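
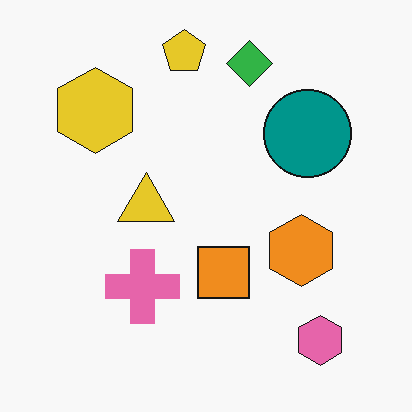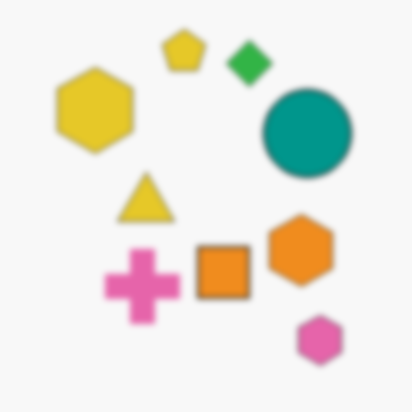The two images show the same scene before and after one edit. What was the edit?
The image was moderately blurred.

Shape edges and outlines are uniformly softened across the whole image.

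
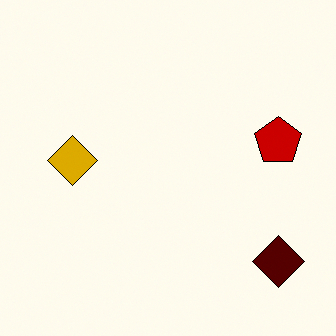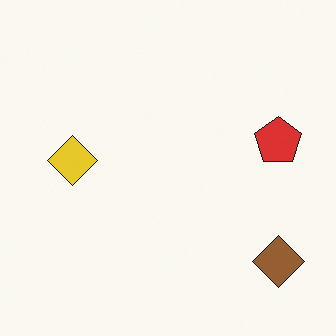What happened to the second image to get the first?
The image was given much higher contrast.

Tones are pushed away from mid-grey across the whole image — a global contrast change.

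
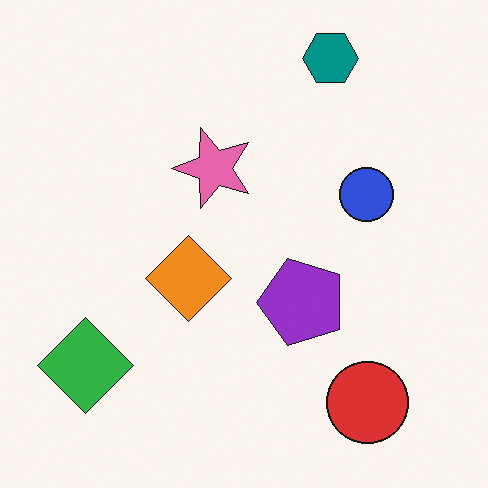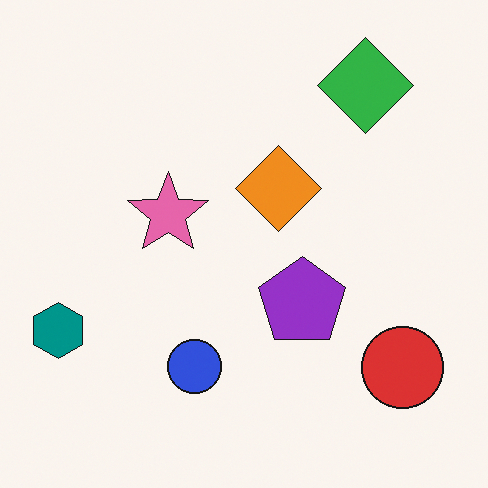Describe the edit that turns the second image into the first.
It was transposed (reflected across the top-left ↔ bottom-right diagonal).

Shapes have swapped their row and column positions — what was in the top-right is now in the bottom-left — a diagonal reflection.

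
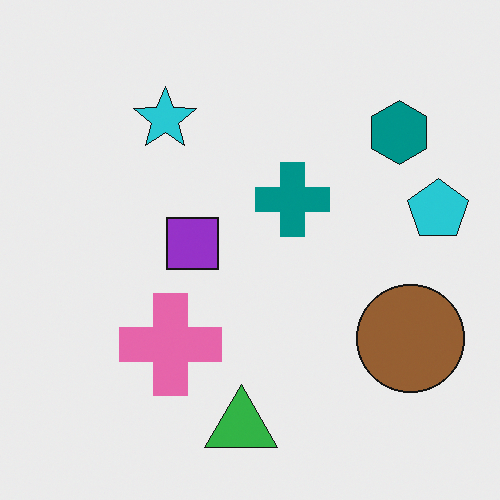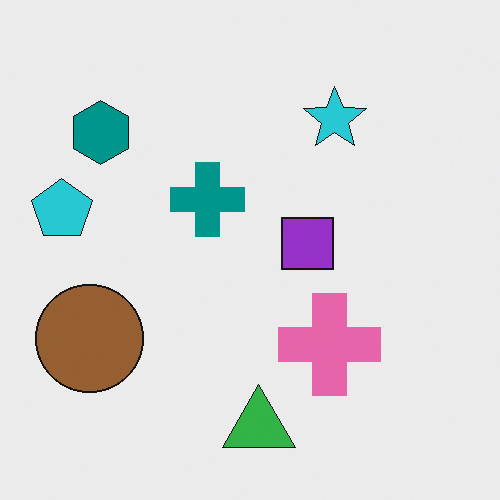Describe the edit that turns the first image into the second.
The transformation is: flipped horizontally (left ↔ right).

The cyan pentagon is in the right of the first image and the left of the second — shapes on opposite sides of the vertical midline have swapped in a mirror flip.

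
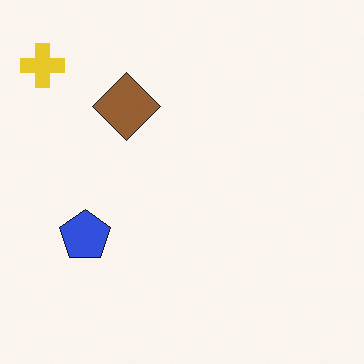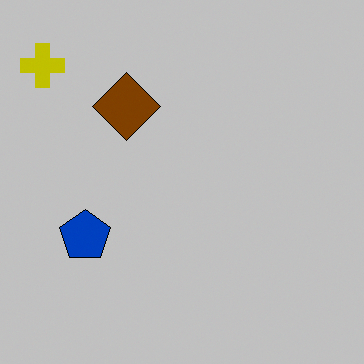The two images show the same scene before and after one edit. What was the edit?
The second image is the first heavily posterized to just a handful of flat colors.

Each flat color has snapped to a coarser quantized level — most visibly, the near-white background has dropped to a flat grey.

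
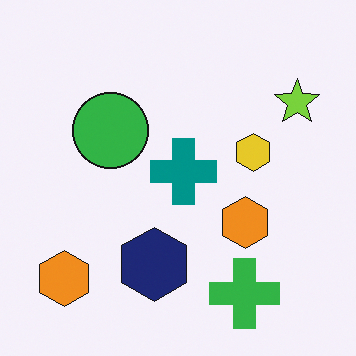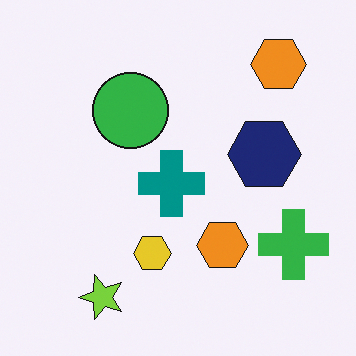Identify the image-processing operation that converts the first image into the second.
The second image is the first transposed (reflected across the top-left ↔ bottom-right diagonal).

Shapes have swapped their row and column positions — what was in the top-right is now in the bottom-left — a diagonal reflection.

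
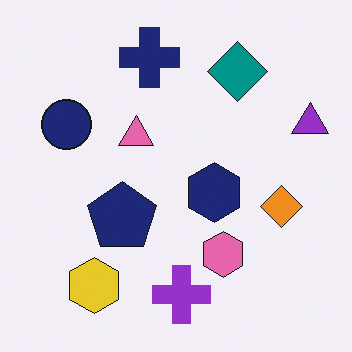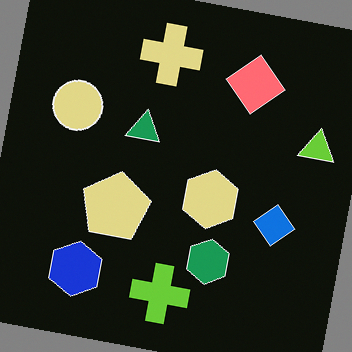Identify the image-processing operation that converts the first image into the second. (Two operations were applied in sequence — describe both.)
Color-inverted (negative), then rotated clockwise by a small amount.

The light background has become dark and every shape's color is its complement — a photographic negative. Every shape is tilted by the same angle and the image corners show triangular fill wedges — a whole-image rotation by a non-right angle.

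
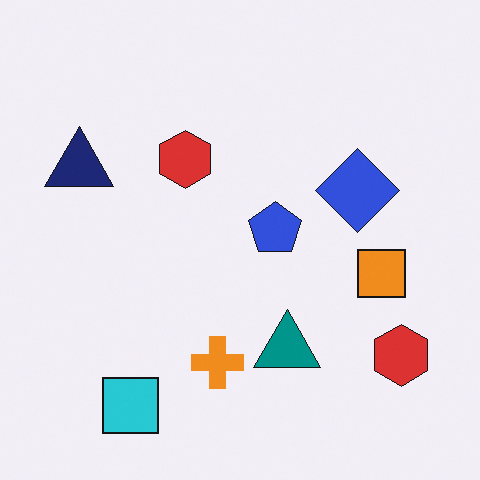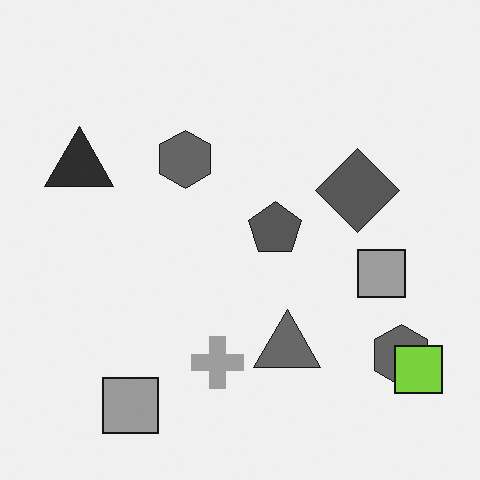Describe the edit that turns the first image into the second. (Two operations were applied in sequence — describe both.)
The second image is the first converted to grayscale, then overlaid with an additional lime square.

All color is removed — every shape is now a shade of grey. A lime square appears in the second image that is absent from the first.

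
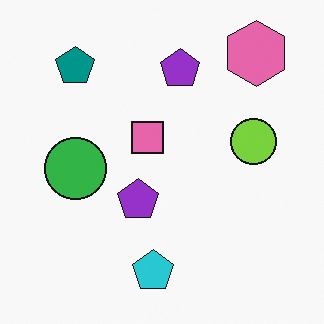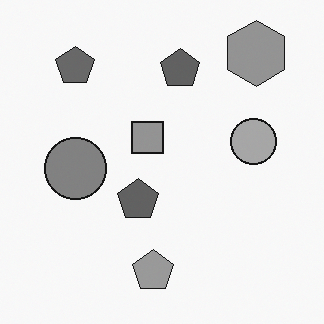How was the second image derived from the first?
This is the original image converted to grayscale.

All color is removed — every shape is now a shade of grey.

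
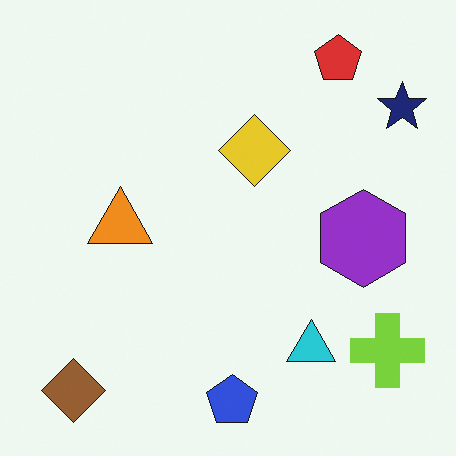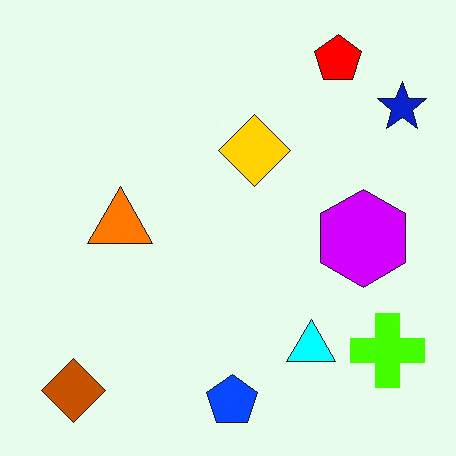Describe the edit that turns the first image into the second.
The image was heavily oversaturated.

All colors are more vivid — a global saturation change.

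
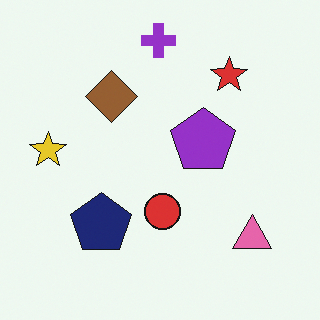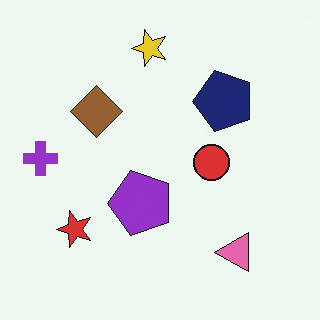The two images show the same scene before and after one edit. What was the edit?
The second image is the first transposed (reflected across the top-left ↔ bottom-right diagonal).

Shapes have swapped their row and column positions — what was in the top-right is now in the bottom-left — a diagonal reflection.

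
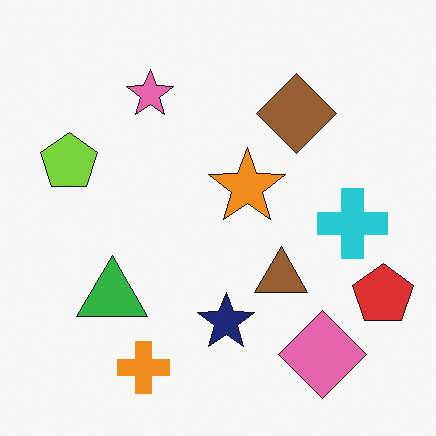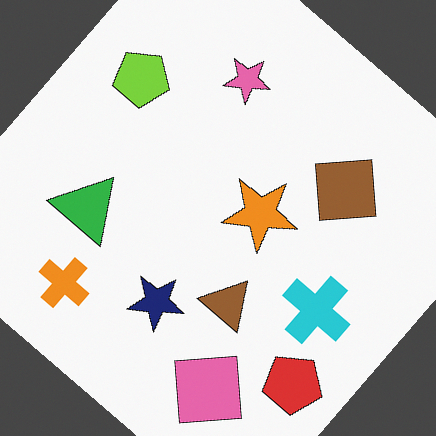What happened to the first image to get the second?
This is the original image rotated clockwise by a large amount — several tens of degrees.

Every shape is tilted by the same angle and the image corners show triangular fill wedges — a whole-image rotation by a non-right angle.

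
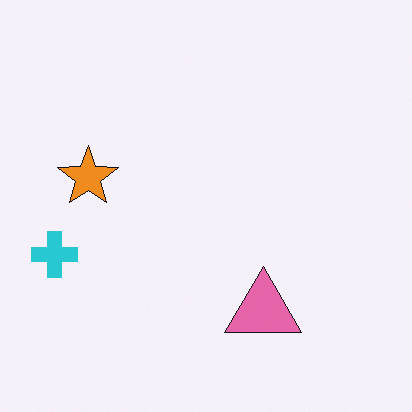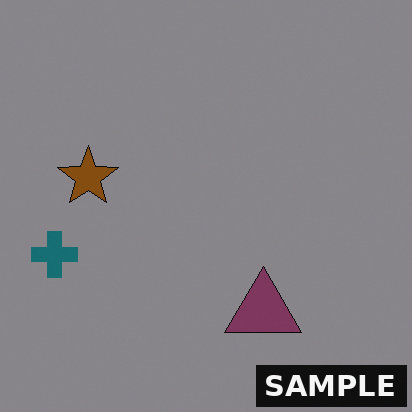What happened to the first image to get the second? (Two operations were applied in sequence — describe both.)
This is the original image darkened a lot, then watermarked with the text "SAMPLE" in the lower-right corner.

Every pixel — background and shapes alike — is uniformly darkened. A dark label reading "SAMPLE" appears in the lower-right corner.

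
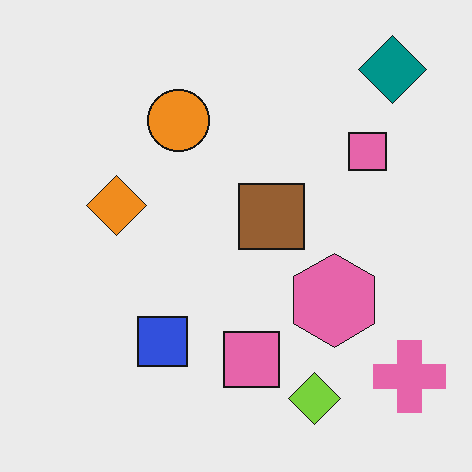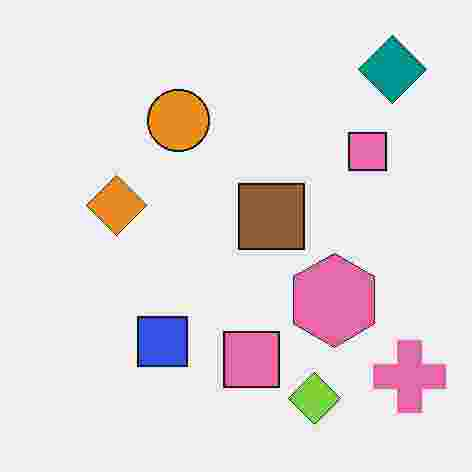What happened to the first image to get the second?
The transformation is: heavily JPEG-compressed with obvious blocking artifacts.

Blocky 8×8 compression artifacts appear around shape edges and the flat background shows ringing — characteristic JPEG degradation.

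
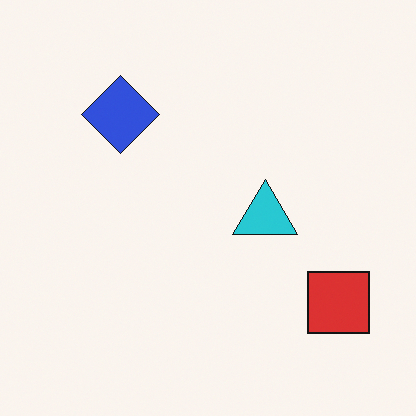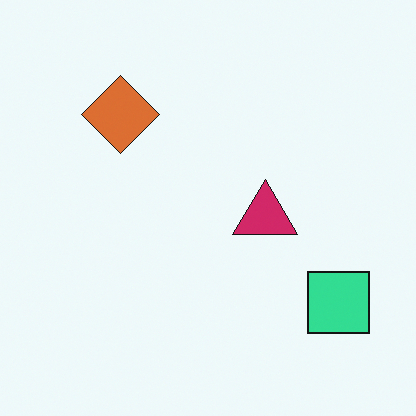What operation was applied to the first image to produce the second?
The transformation is: hue-shifted noticeably.

Every shape's color has rotated by the same amount around the hue wheel — a uniform hue shift.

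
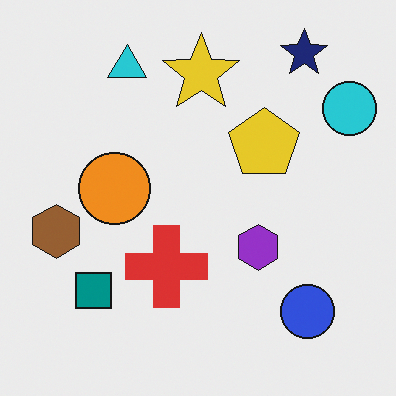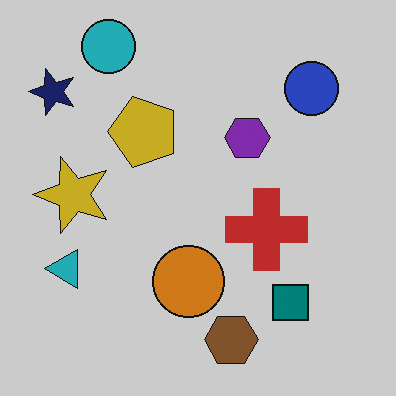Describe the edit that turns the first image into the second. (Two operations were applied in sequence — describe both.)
It was darkened a little, then rotated 90° counter-clockwise.

Every pixel — background and shapes alike — is uniformly darkened. The navy star sits in the top-right of the first image and the top-left of the second — consistent with a whole-image 90° counter-clockwise rotation.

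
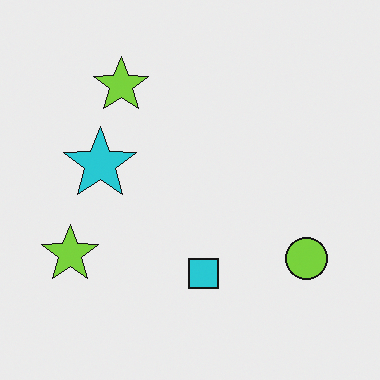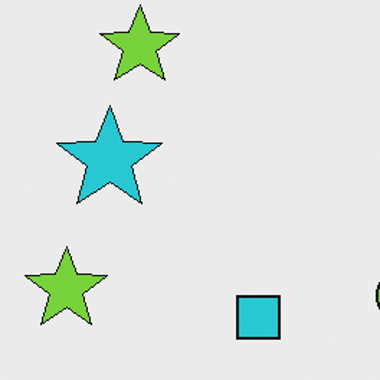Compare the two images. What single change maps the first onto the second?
The image was cropped slightly and scaled back up.

The visible shapes are larger and the field of view is narrower; shapes near the original edges may be partly or wholly outside the frame — a crop-and-rescale.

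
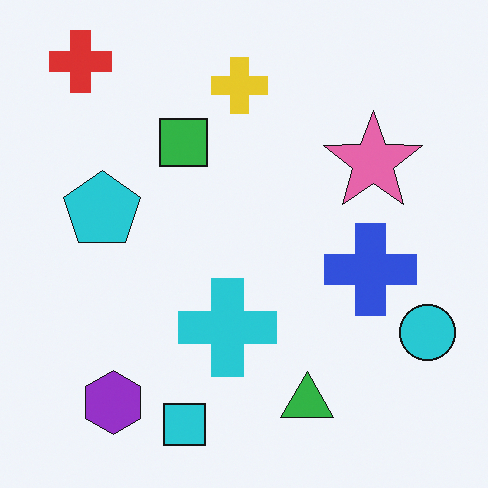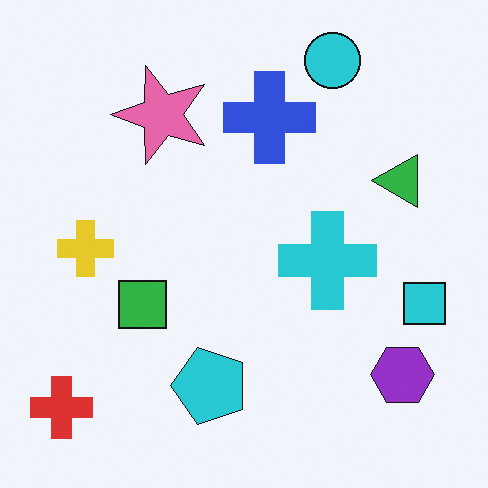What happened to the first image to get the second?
The transformation is: rotated 90° counter-clockwise.

The red cross sits in the top-left of the first image and the bottom-left of the second — consistent with a whole-image 90° counter-clockwise rotation.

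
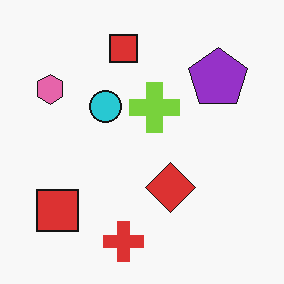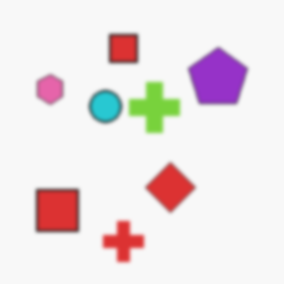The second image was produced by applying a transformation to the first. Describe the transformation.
The transformation is: given a subtle gaussian blur.

Shape edges and outlines are uniformly softened across the whole image.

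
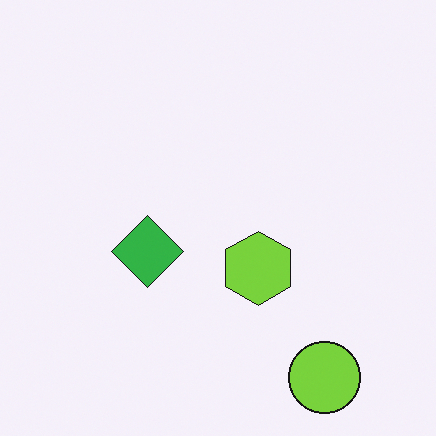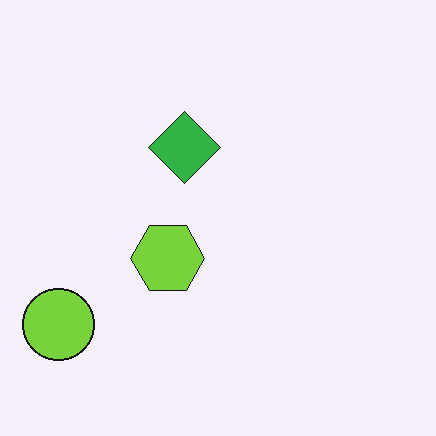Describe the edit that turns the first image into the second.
Rotated 90° clockwise.

The lime circle sits in the bottom-right of the first image and the bottom-left of the second — consistent with a whole-image 90° clockwise rotation.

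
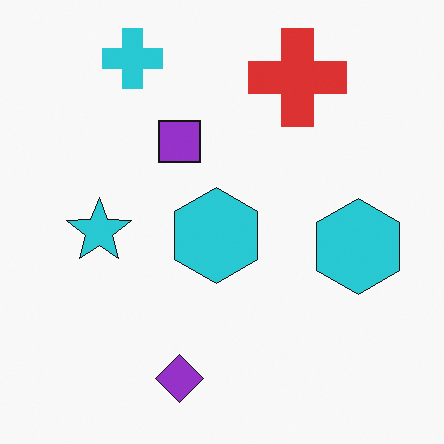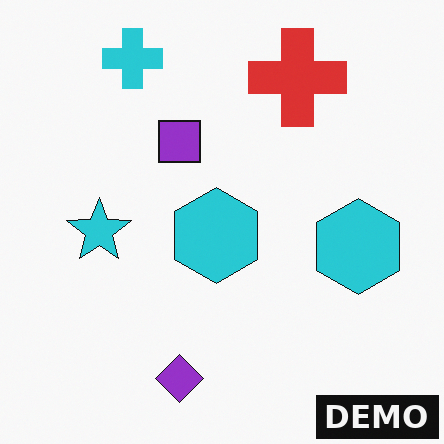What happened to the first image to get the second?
This is the original image watermarked with the text "DEMO" in the lower-right corner.

A dark label reading "DEMO" appears in the lower-right corner.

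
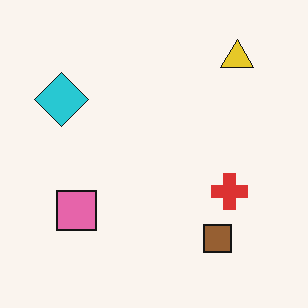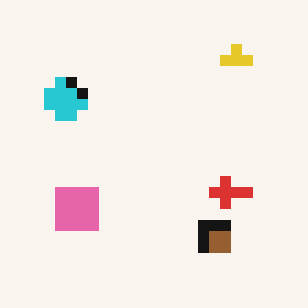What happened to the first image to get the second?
Coarsely pixelated.

Shapes are reduced to large square blocks; fine edges and outlines are lost — a downscale-then-upscale (mosaic) effect.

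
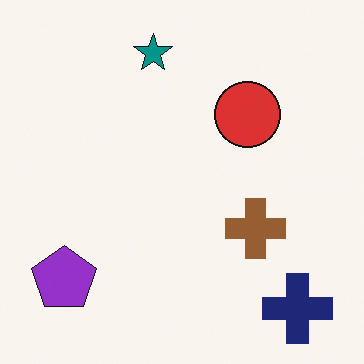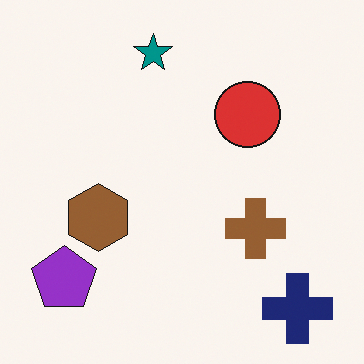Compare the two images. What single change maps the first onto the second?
This is the original image overlaid with an additional brown hexagon.

A brown hexagon appears in the second image that is absent from the first.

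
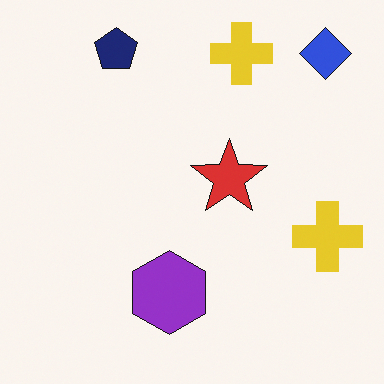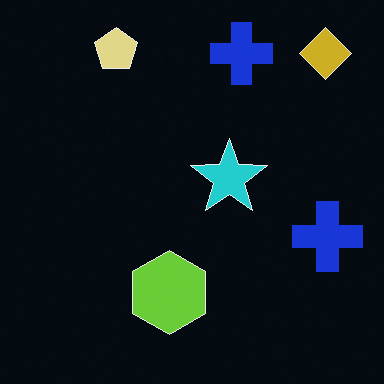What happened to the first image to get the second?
The second image is the first color-inverted (negative).

The light background has become dark and every shape's color is its complement — a photographic negative.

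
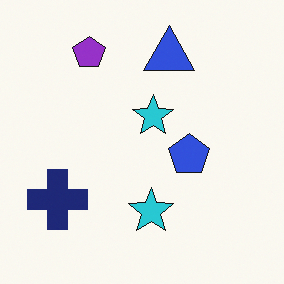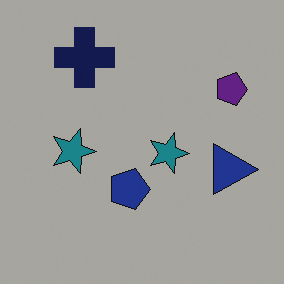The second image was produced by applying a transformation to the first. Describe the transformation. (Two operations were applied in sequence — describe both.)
It was rotated 90° clockwise, then darkened a lot.

The purple pentagon sits in the top-left of the first image and the top-right of the second — consistent with a whole-image 90° clockwise rotation. Every pixel — background and shapes alike — is uniformly darkened.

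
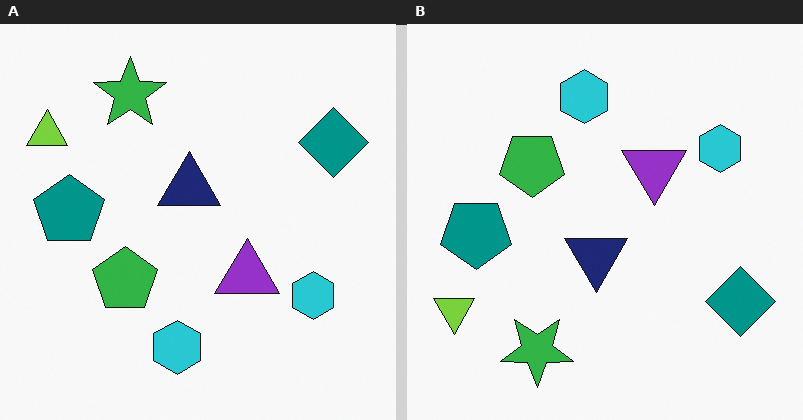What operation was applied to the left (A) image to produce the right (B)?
The transformation is: flipped vertically (top ↔ bottom).

The green star is in the top-left of the left (A) image and the bottom-left of the right (B) — shapes on opposite sides of the horizontal midline have swapped in a mirror flip.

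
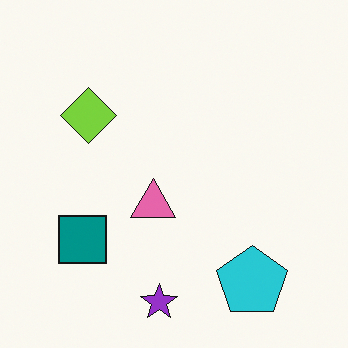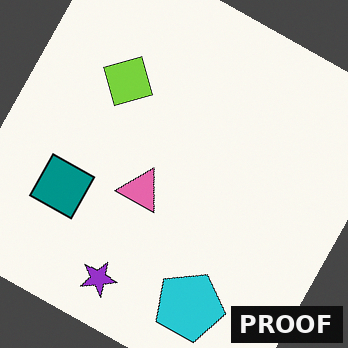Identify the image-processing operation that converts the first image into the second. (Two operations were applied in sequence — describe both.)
The second image is the first rotated clockwise by a moderate amount, then watermarked with the text "PROOF" in the lower-right corner.

Every shape is tilted by the same angle and the image corners show triangular fill wedges — a whole-image rotation by a non-right angle. A dark label reading "PROOF" appears in the lower-right corner.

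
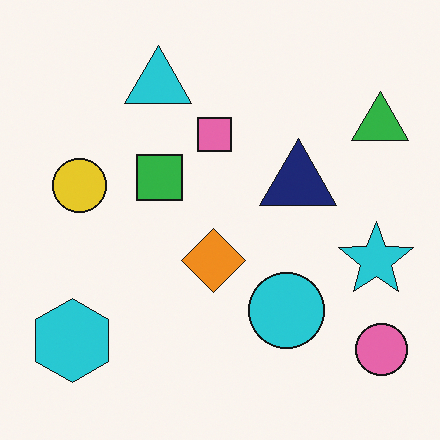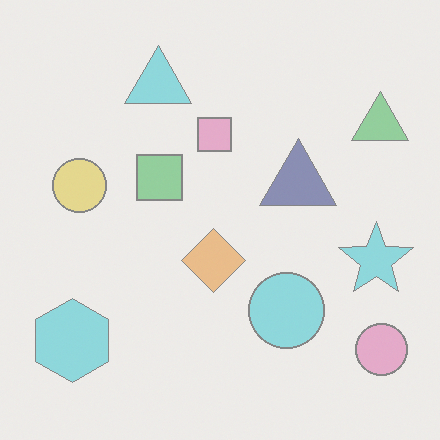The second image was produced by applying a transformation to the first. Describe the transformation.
The second image is the first washed out (contrast reduced).

Tones are pushed toward mid-grey across the whole image — a global contrast change.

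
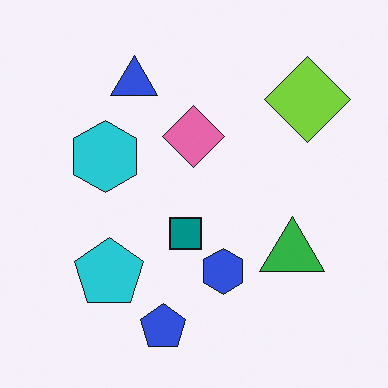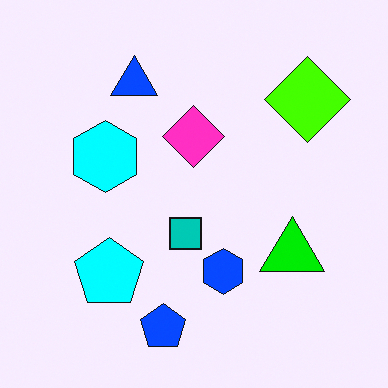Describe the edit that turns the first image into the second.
It was heavily oversaturated.

All colors are more vivid — a global saturation change.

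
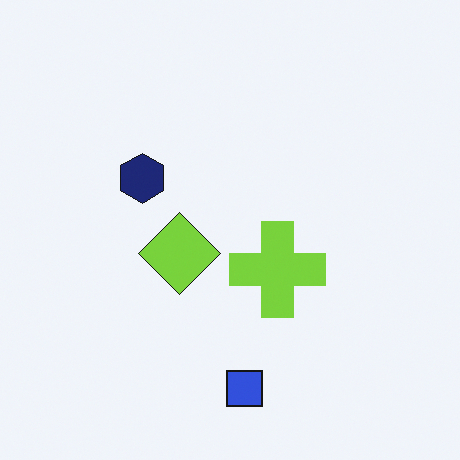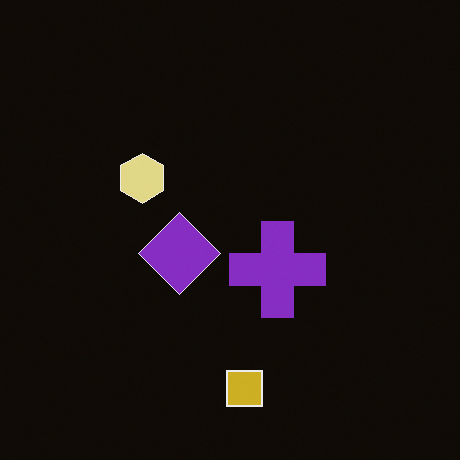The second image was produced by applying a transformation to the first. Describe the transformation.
Color-inverted (negative).

The light background has become dark and every shape's color is its complement — a photographic negative.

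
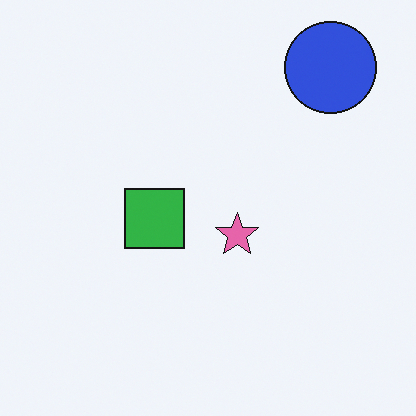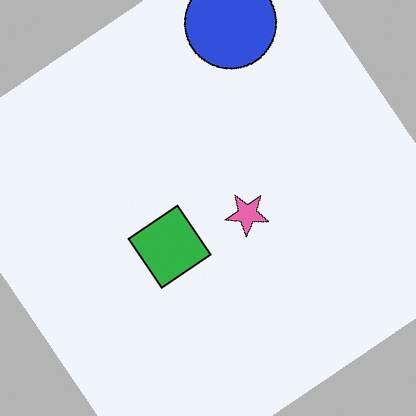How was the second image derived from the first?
The second image is the first rotated counter-clockwise by a large amount — several tens of degrees.

Every shape is tilted by the same angle and the image corners show triangular fill wedges — a whole-image rotation by a non-right angle.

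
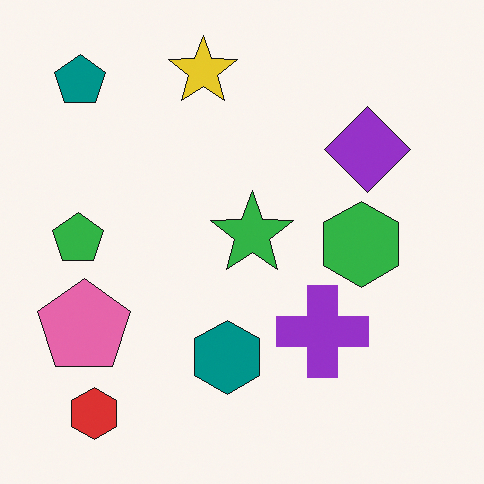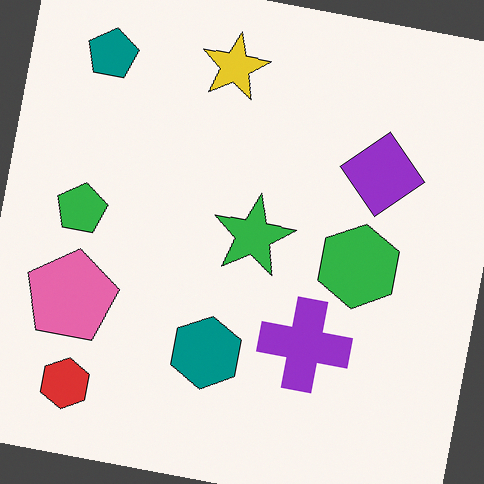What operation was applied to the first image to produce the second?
The second image is the first rotated clockwise by a few degrees.

Every shape is tilted by the same angle and the image corners show triangular fill wedges — a whole-image rotation by a non-right angle.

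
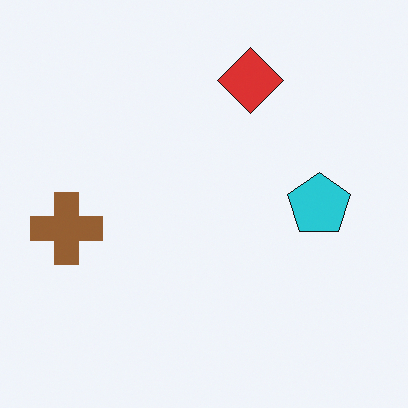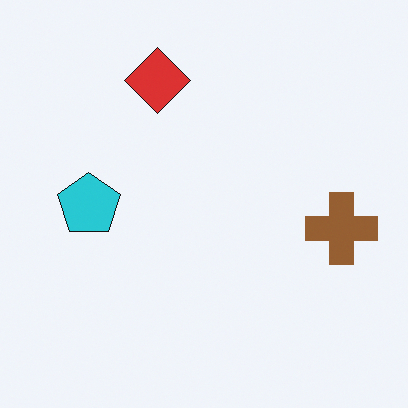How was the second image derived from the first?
The second image is the first flipped horizontally (left ↔ right).

The brown cross is in the left of the first image and the right of the second — shapes on opposite sides of the vertical midline have swapped in a mirror flip.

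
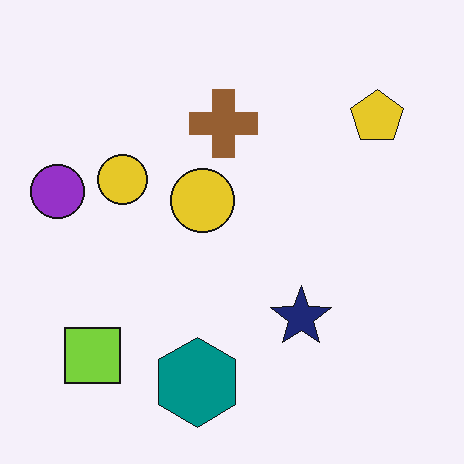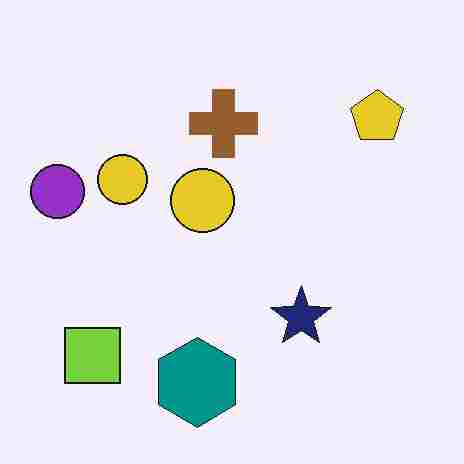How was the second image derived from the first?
The image was degraded with heavy JPEG compression.

Blocky 8×8 compression artifacts appear around shape edges and the flat background shows ringing — characteristic JPEG degradation.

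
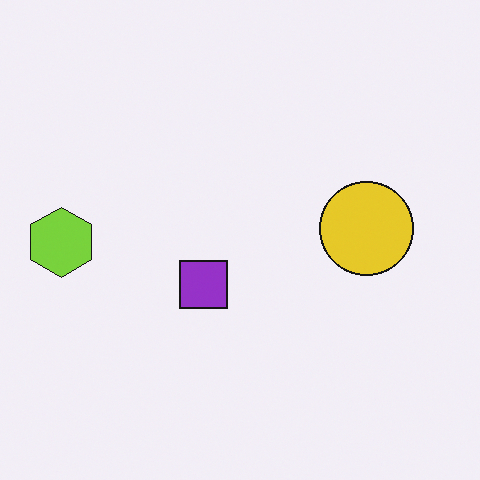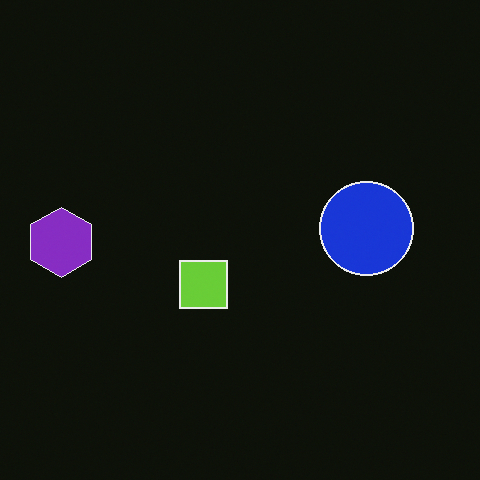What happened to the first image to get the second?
This is the original image color-inverted (negative).

The light background has become dark and every shape's color is its complement — a photographic negative.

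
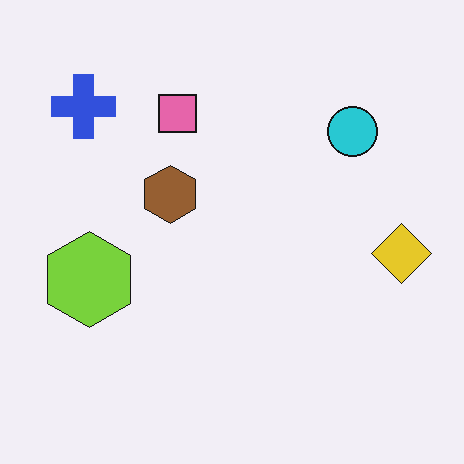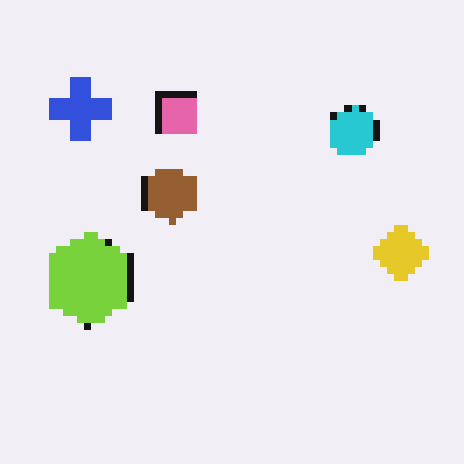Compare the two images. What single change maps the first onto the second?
The image was moderately pixelated.

Shapes are reduced to large square blocks; fine edges and outlines are lost — a downscale-then-upscale (mosaic) effect.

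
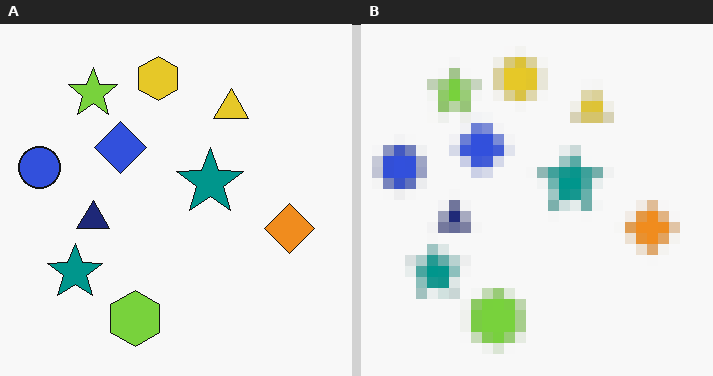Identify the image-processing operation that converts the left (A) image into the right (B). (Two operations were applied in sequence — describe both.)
The image was noticeably gaussian-blurred, then heavily pixelated into large blocks.

Shape edges and outlines are uniformly softened across the whole image. Shapes are reduced to large square blocks; fine edges and outlines are lost — a downscale-then-upscale (mosaic) effect.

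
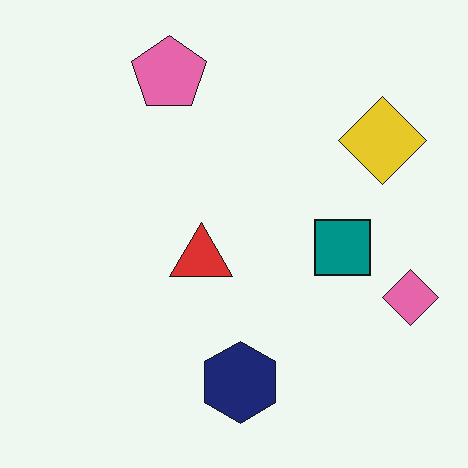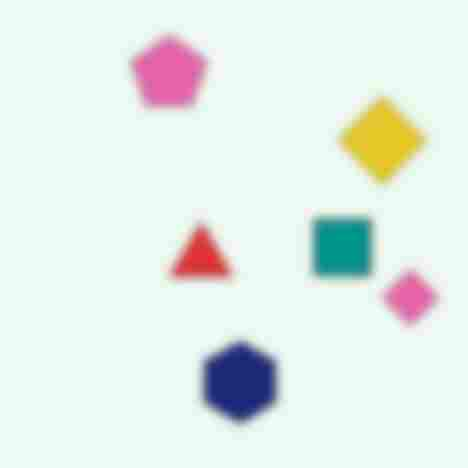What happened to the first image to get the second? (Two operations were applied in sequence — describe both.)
The image was heavily blurred, then degraded with heavy JPEG compression.

Shape edges and outlines are uniformly softened across the whole image. Blocky 8×8 compression artifacts appear around shape edges and the flat background shows ringing — characteristic JPEG degradation.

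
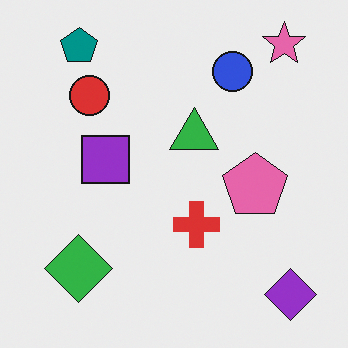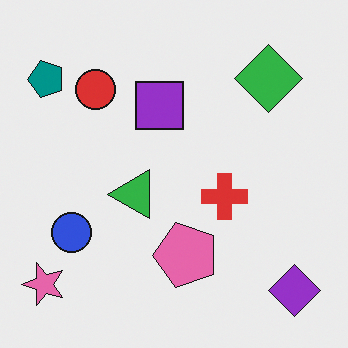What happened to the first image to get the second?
The image was transposed (reflected across the top-left ↔ bottom-right diagonal).

Shapes have swapped their row and column positions — what was in the top-right is now in the bottom-left — a diagonal reflection.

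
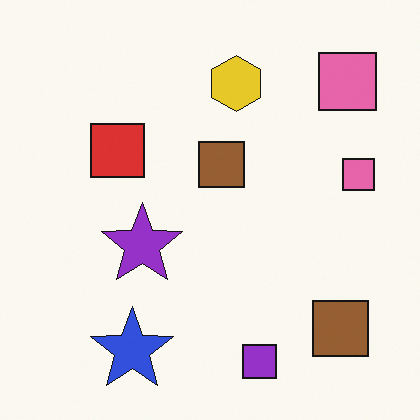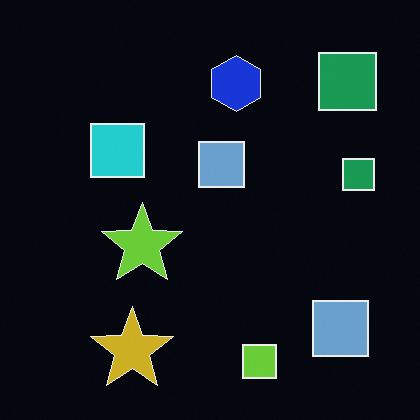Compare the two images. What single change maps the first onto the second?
Color-inverted (negative).

The light background has become dark and every shape's color is its complement — a photographic negative.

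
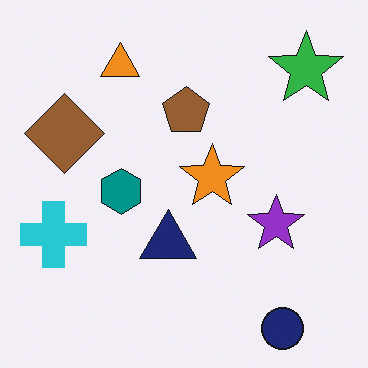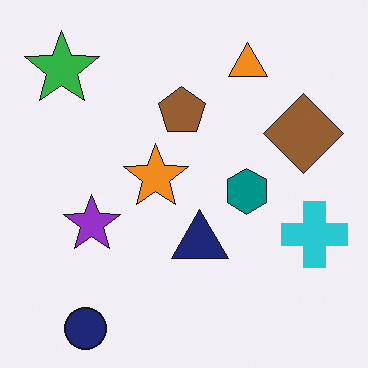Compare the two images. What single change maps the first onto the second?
Flipped horizontally (left ↔ right).

The cyan cross is in the left of the first image and the right of the second — shapes on opposite sides of the vertical midline have swapped in a mirror flip.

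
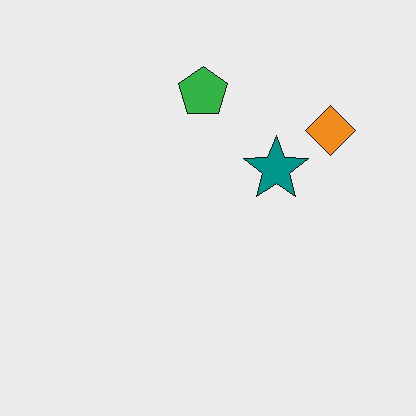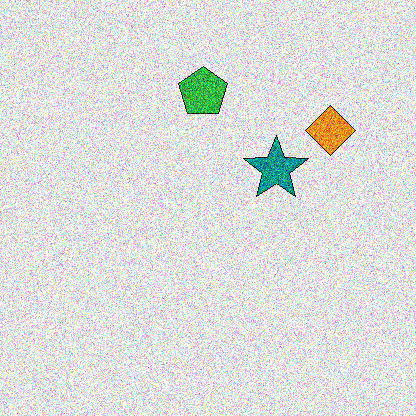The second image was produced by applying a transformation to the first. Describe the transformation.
This is the original image degraded with heavy additive noise.

Random speckle covers the whole image, including the flat background.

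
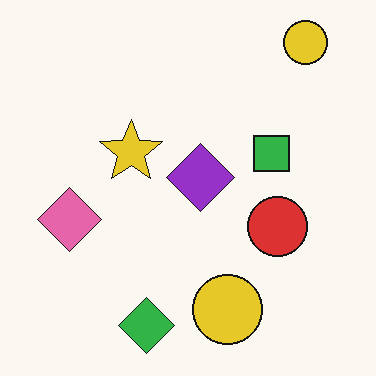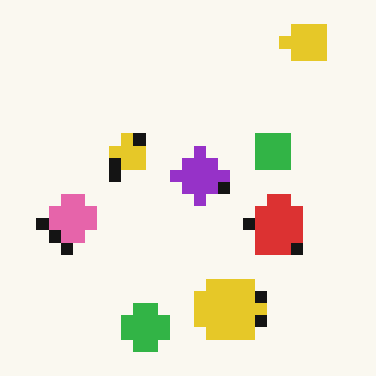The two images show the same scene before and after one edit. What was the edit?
This is the original image coarsely pixelated.

Shapes are reduced to large square blocks; fine edges and outlines are lost — a downscale-then-upscale (mosaic) effect.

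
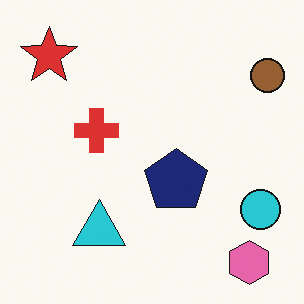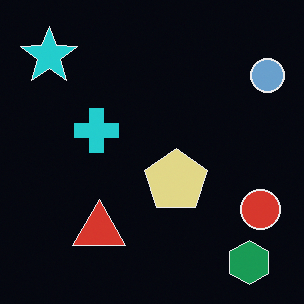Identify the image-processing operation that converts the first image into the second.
It was color-inverted (negative).

The light background has become dark and every shape's color is its complement — a photographic negative.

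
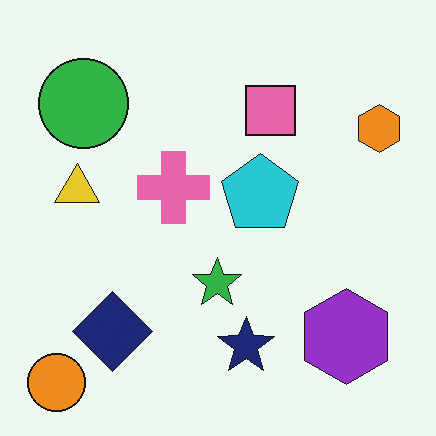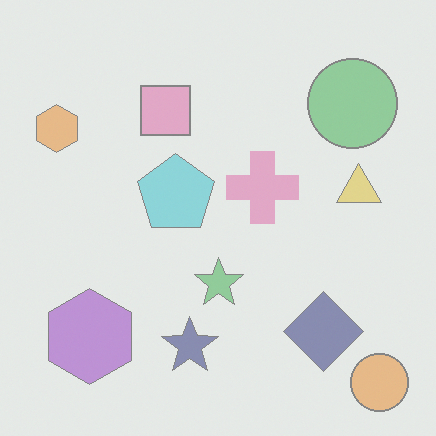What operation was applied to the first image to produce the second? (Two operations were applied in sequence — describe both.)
It was washed out (contrast reduced), then flipped horizontally (left ↔ right).

Tones are pushed toward mid-grey across the whole image — a global contrast change. The orange circle is in the bottom-left of the first image and the bottom-right of the second — shapes on opposite sides of the vertical midline have swapped in a mirror flip.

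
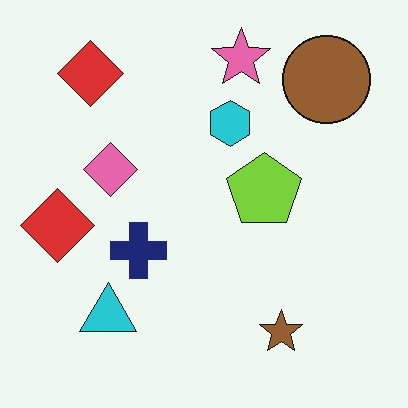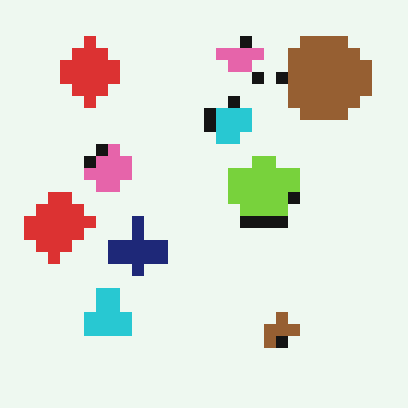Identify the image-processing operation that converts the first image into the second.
Coarsely pixelated.

Shapes are reduced to large square blocks; fine edges and outlines are lost — a downscale-then-upscale (mosaic) effect.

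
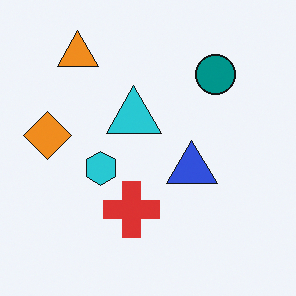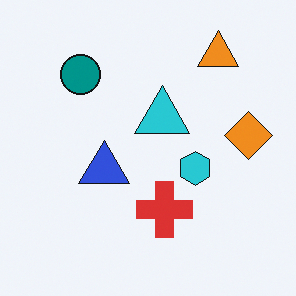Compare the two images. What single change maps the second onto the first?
It was flipped horizontally (left ↔ right).

The orange diamond is in the right of the second image and the left of the first — shapes on opposite sides of the vertical midline have swapped in a mirror flip.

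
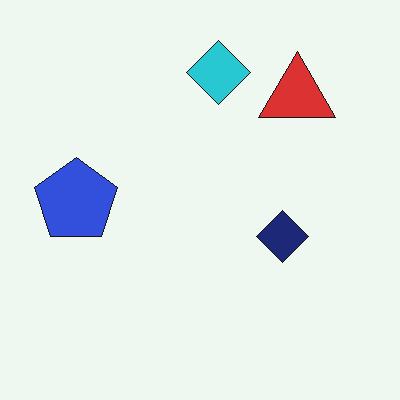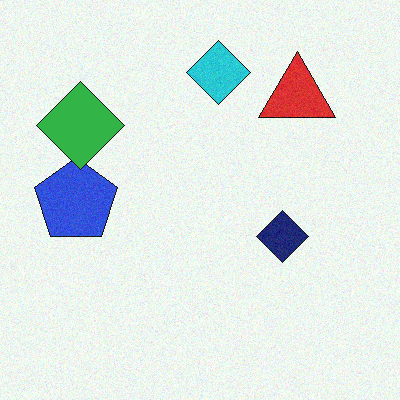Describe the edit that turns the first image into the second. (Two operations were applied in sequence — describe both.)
The transformation is: degraded with light additive noise, then overlaid with an additional green diamond.

Random speckle covers the whole image, including the flat background. A green diamond appears in the second image that is absent from the first.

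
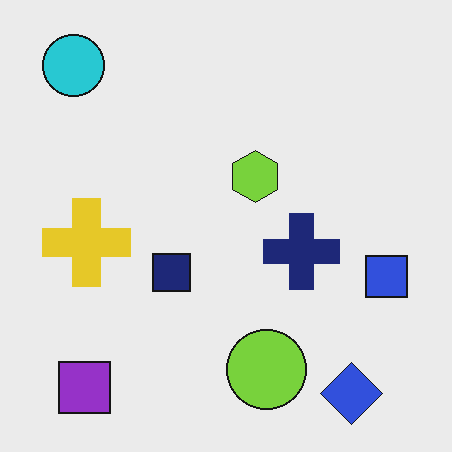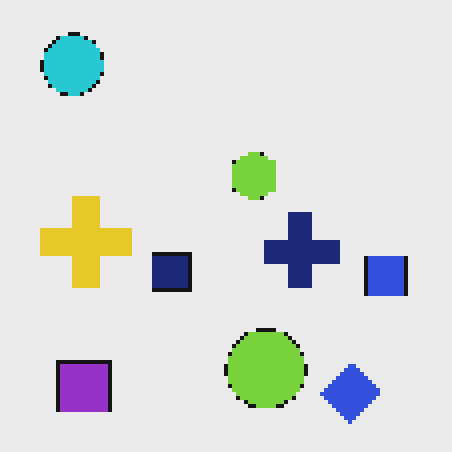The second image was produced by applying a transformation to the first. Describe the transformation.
This is the original image lightly pixelated (a mild mosaic effect).

Shapes are reduced to large square blocks; fine edges and outlines are lost — a downscale-then-upscale (mosaic) effect.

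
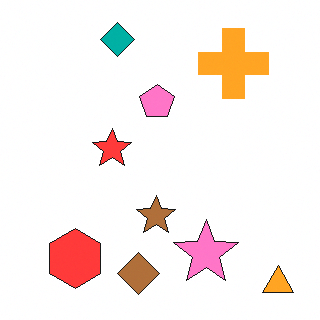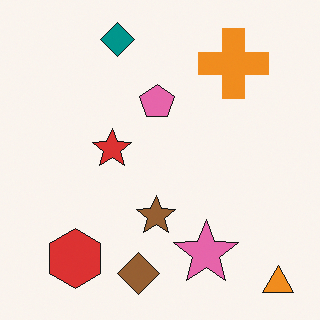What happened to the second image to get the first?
The image was brightened a little.

Every pixel — background and shapes alike — is uniformly brightened.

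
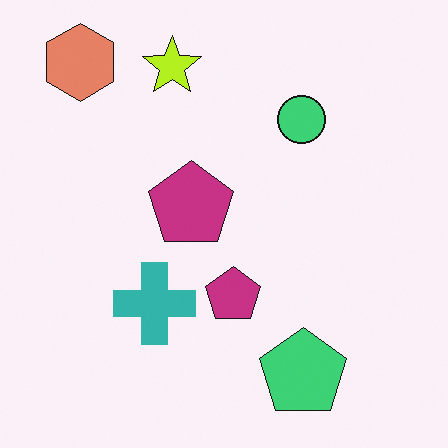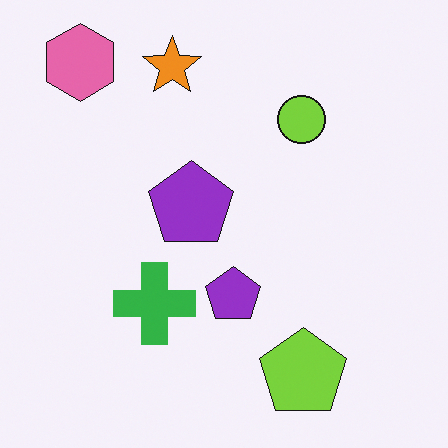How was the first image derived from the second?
This is the original image hue-shifted by a small amount.

Every shape's color has rotated by the same amount around the hue wheel — a uniform hue shift.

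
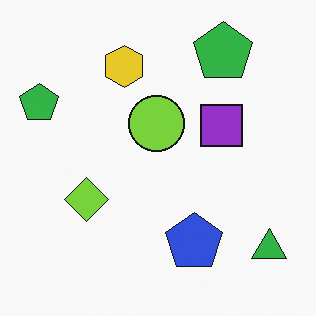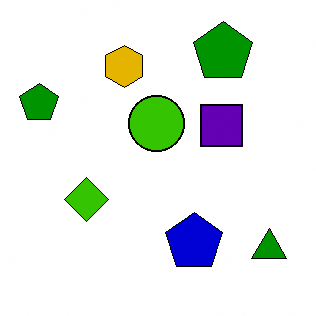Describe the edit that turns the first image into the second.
This is the original image boosted in contrast.

Tones are pushed away from mid-grey across the whole image — a global contrast change.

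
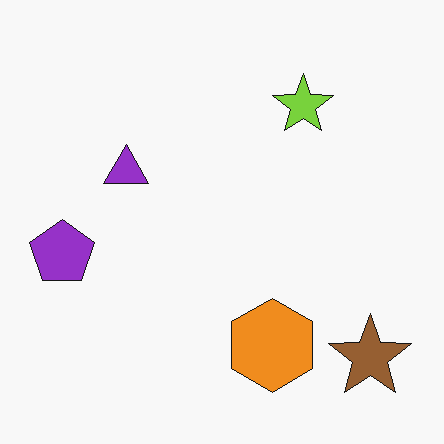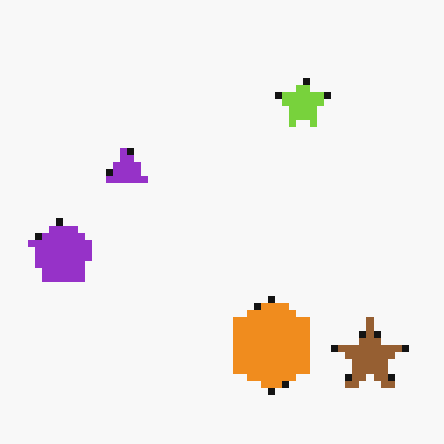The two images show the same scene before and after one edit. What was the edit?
The second image is the first moderately pixelated.

Shapes are reduced to large square blocks; fine edges and outlines are lost — a downscale-then-upscale (mosaic) effect.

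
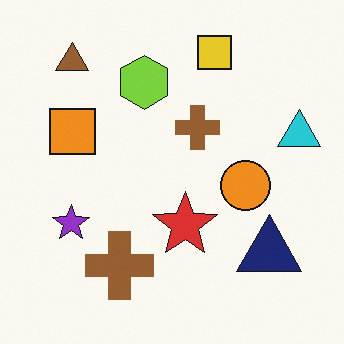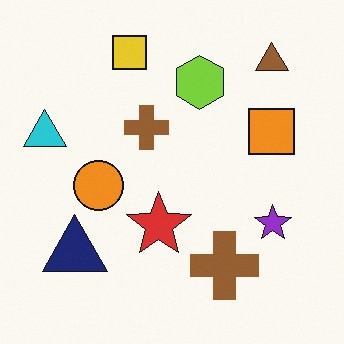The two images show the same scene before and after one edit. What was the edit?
This is the original image flipped horizontally (left ↔ right).

The cyan triangle is in the right of the first image and the left of the second — shapes on opposite sides of the vertical midline have swapped in a mirror flip.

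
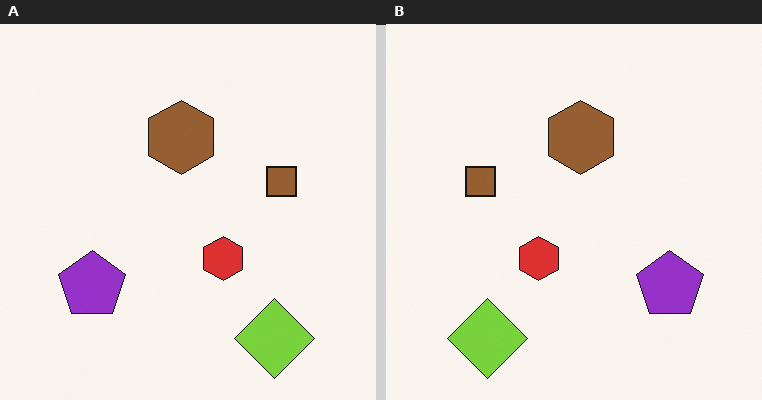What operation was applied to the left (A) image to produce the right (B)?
This is the original image flipped horizontally (left ↔ right).

The purple pentagon is in the bottom-left of the left (A) image and the bottom-right of the right (B) — shapes on opposite sides of the vertical midline have swapped in a mirror flip.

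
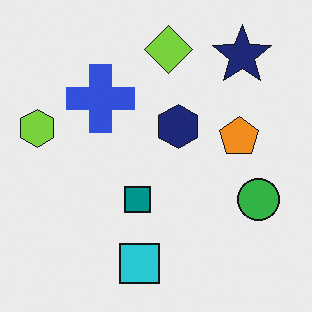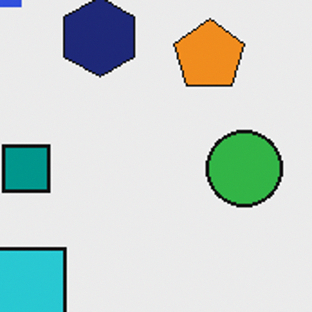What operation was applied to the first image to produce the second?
The image was cropped to a noticeably smaller region and rescaled.

The visible shapes are larger and the field of view is narrower; shapes near the original edges may be partly or wholly outside the frame — a crop-and-rescale.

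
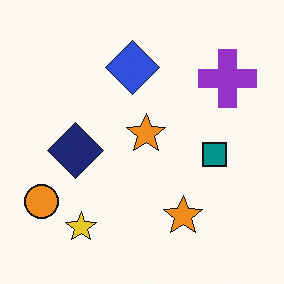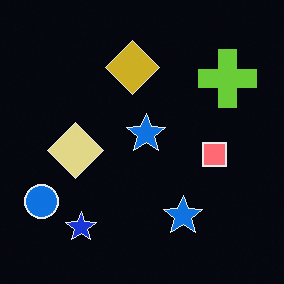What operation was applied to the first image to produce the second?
The image was color-inverted (negative).

The light background has become dark and every shape's color is its complement — a photographic negative.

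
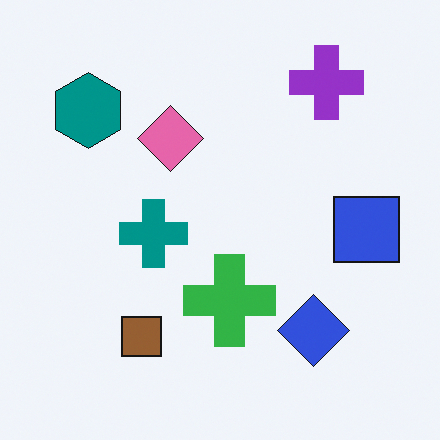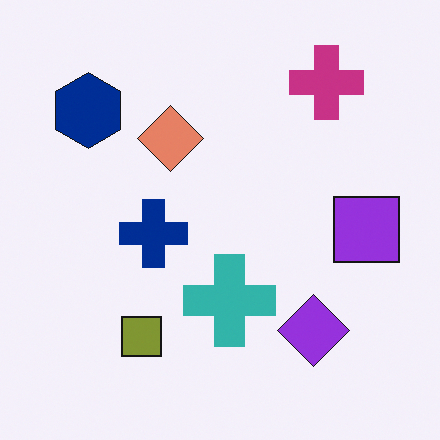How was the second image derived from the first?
It was hue-shifted slightly.

Every shape's color has rotated by the same amount around the hue wheel — a uniform hue shift.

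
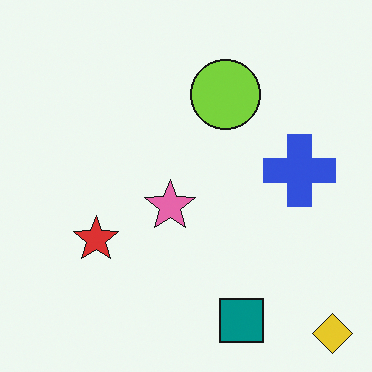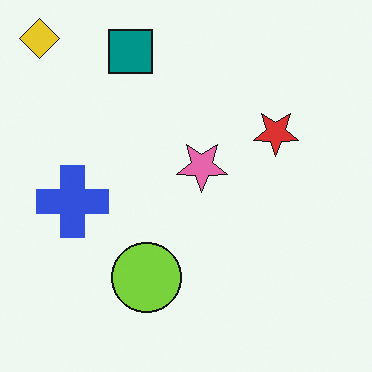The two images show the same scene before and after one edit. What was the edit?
The transformation is: rotated 180°.

The yellow diamond sits in the bottom-right of the first image and the top-left of the second — consistent with a whole-image 180° rotation.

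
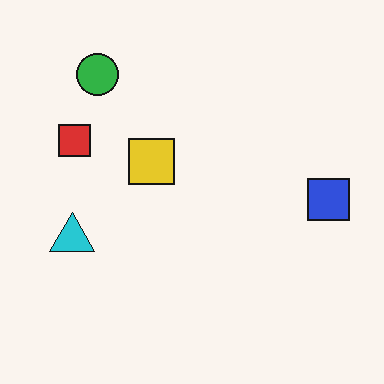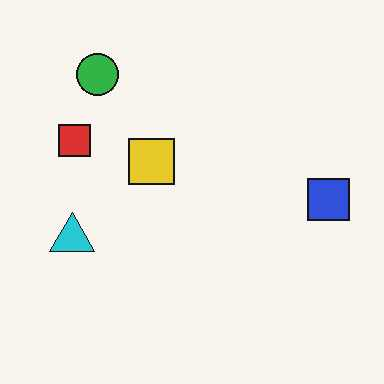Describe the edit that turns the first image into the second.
It was JPEG-compressed with visible artifacts.

Blocky 8×8 compression artifacts appear around shape edges and the flat background shows ringing — characteristic JPEG degradation.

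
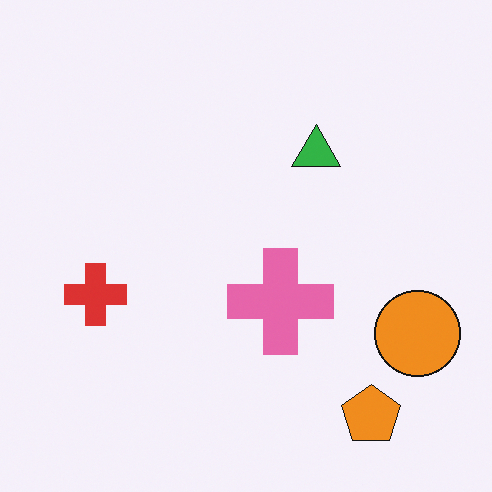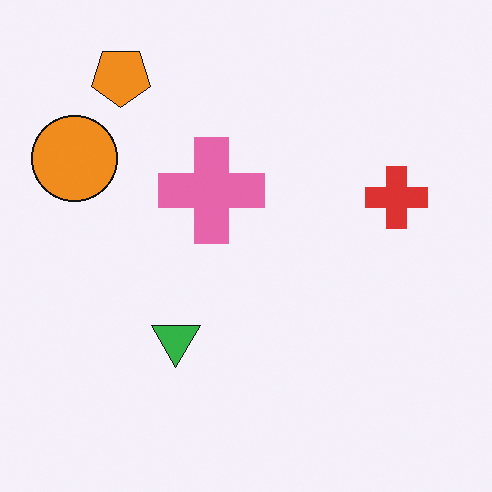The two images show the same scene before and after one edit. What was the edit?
It was rotated 180°.

The orange pentagon sits in the bottom-right of the first image and the top-left of the second — consistent with a whole-image 180° rotation.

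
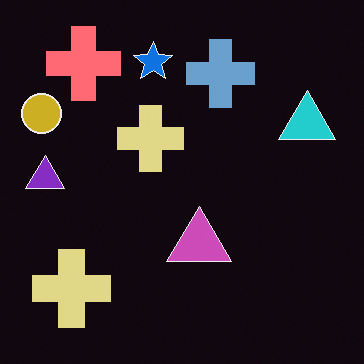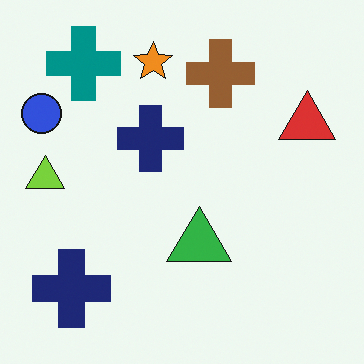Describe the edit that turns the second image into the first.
This is the original image color-inverted (negative).

The light background has become dark and every shape's color is its complement — a photographic negative.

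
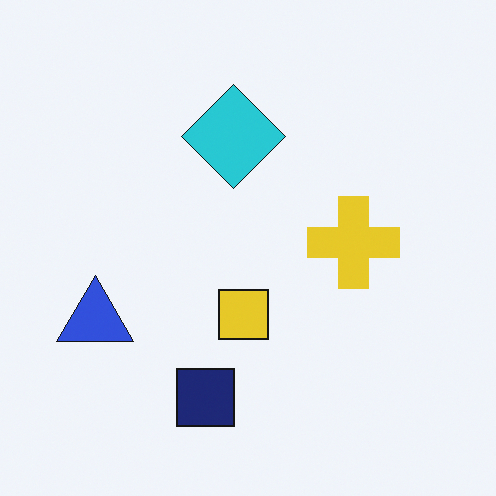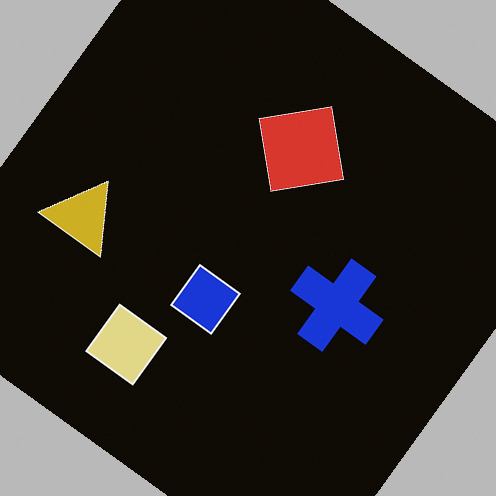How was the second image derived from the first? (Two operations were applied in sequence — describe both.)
The transformation is: rotated clockwise by a large amount — several tens of degrees, then color-inverted (negative).

Every shape is tilted by the same angle and the image corners show triangular fill wedges — a whole-image rotation by a non-right angle. The light background has become dark and every shape's color is its complement — a photographic negative.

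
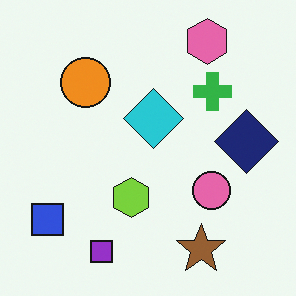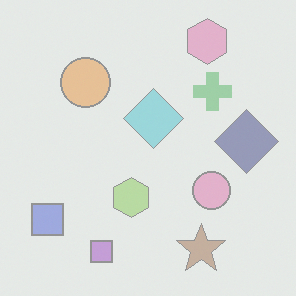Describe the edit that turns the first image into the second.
The image was washed out (contrast reduced).

Tones are pushed toward mid-grey across the whole image — a global contrast change.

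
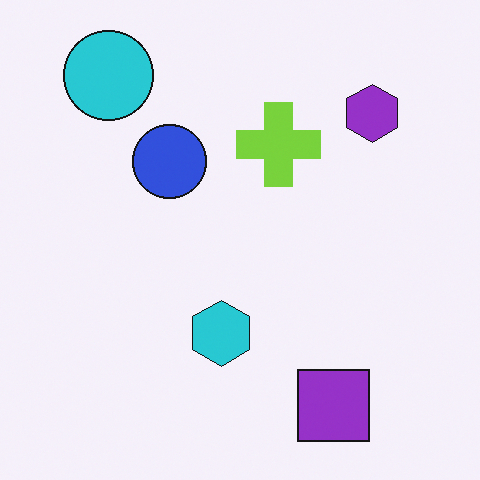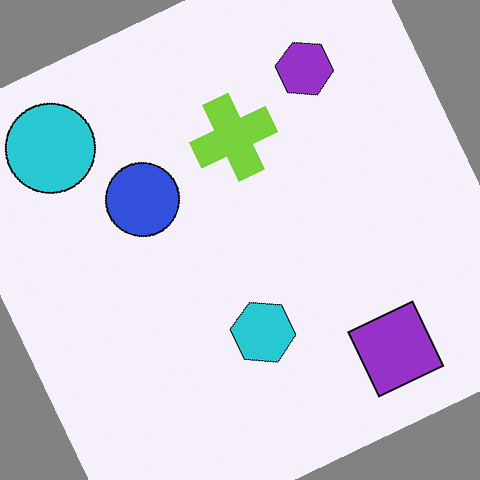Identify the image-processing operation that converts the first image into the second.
The transformation is: rotated counter-clockwise by a moderate amount.

Every shape is tilted by the same angle and the image corners show triangular fill wedges — a whole-image rotation by a non-right angle.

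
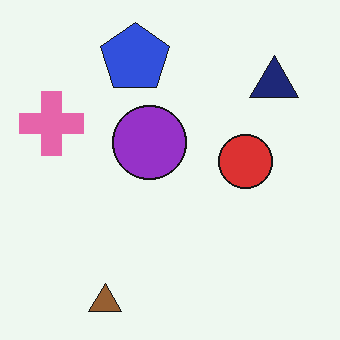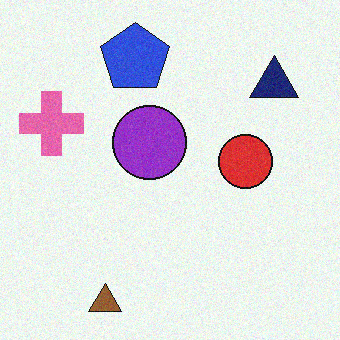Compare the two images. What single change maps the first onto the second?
This is the original image degraded with subtle gaussian noise.

Random speckle covers the whole image, including the flat background.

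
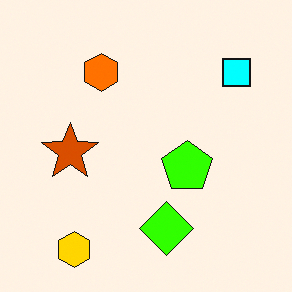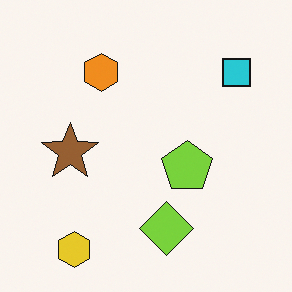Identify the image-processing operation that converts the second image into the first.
It was heavily oversaturated.

All colors are more vivid — a global saturation change.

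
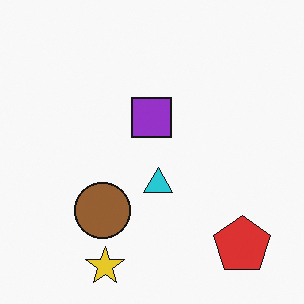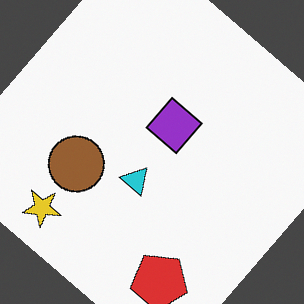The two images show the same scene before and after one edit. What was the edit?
The second image is the first rotated clockwise by a large amount — several tens of degrees.

Every shape is tilted by the same angle and the image corners show triangular fill wedges — a whole-image rotation by a non-right angle.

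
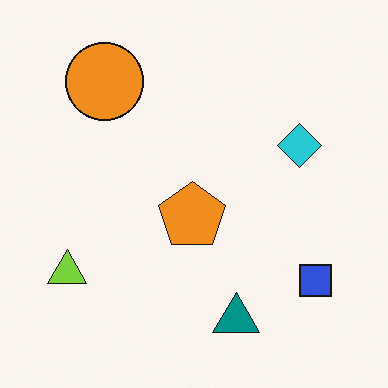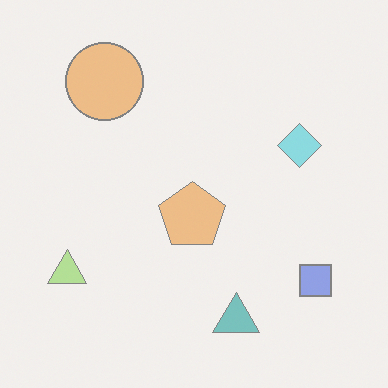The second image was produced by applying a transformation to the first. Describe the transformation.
The second image is the first given much lower contrast.

Tones are pushed toward mid-grey across the whole image — a global contrast change.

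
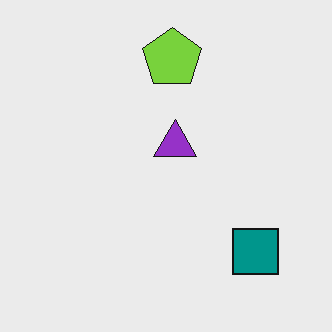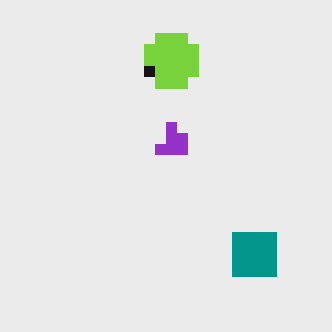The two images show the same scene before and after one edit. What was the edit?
It was coarsely pixelated.

Shapes are reduced to large square blocks; fine edges and outlines are lost — a downscale-then-upscale (mosaic) effect.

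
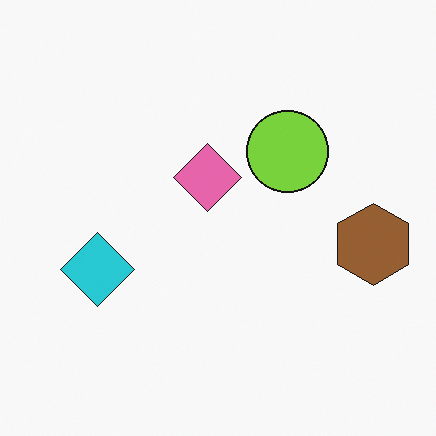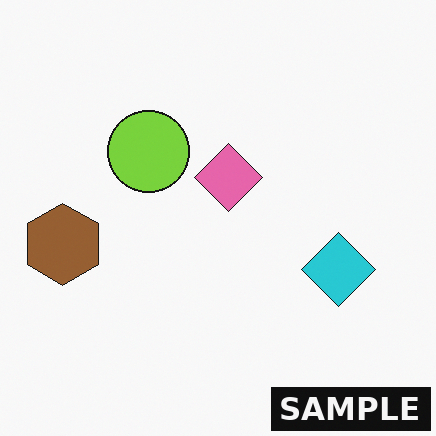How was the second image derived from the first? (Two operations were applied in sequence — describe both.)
Flipped horizontally (left ↔ right), then watermarked with the text "SAMPLE" in the lower-right corner.

The brown hexagon is in the right of the first image and the left of the second — shapes on opposite sides of the vertical midline have swapped in a mirror flip. A dark label reading "SAMPLE" appears in the lower-right corner.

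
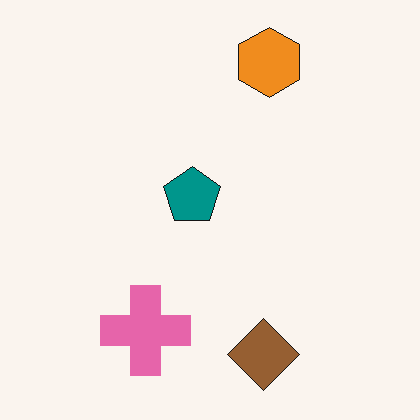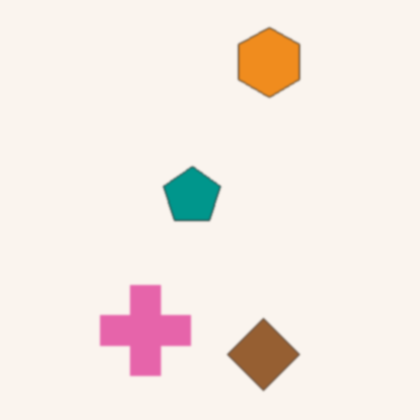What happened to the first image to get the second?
It was lightly blurred.

Shape edges and outlines are uniformly softened across the whole image.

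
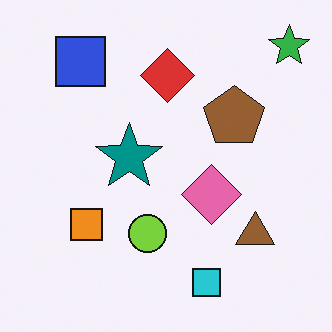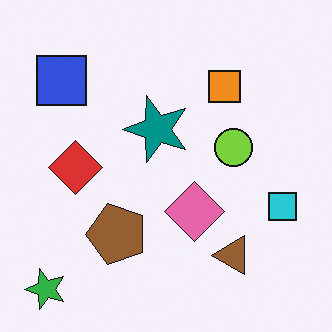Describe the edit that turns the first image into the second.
It was transposed (reflected across the top-left ↔ bottom-right diagonal).

Shapes have swapped their row and column positions — what was in the top-right is now in the bottom-left — a diagonal reflection.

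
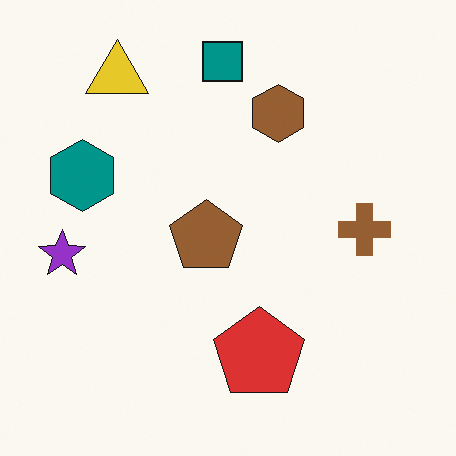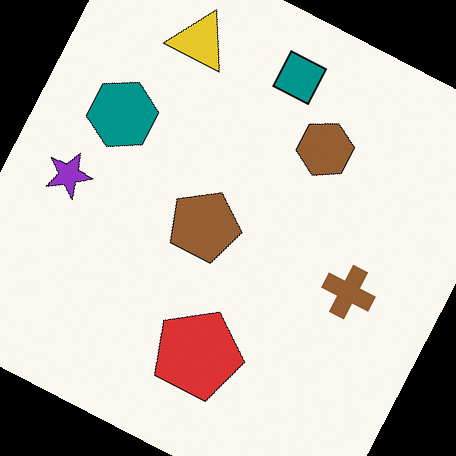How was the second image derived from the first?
The second image is the first rotated clockwise by a clearly visible amount.

Every shape is tilted by the same angle and the image corners show triangular fill wedges — a whole-image rotation by a non-right angle.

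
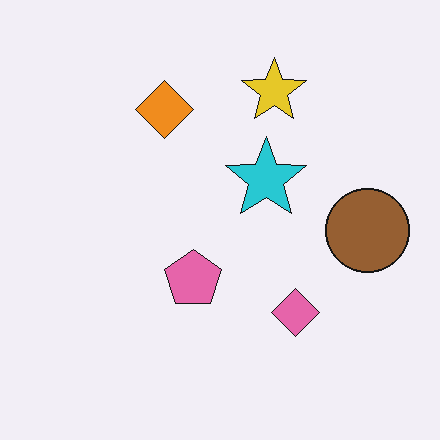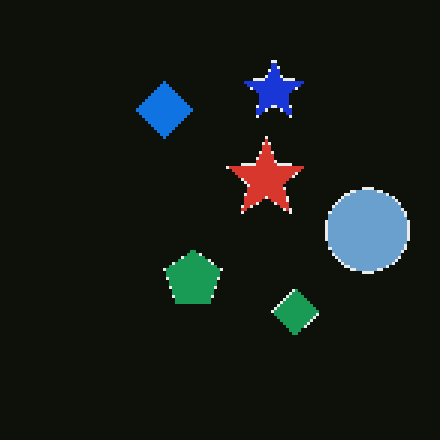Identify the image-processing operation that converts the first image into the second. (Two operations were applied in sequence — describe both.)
This is the original image color-inverted (negative), then lightly pixelated (a mild mosaic effect).

The light background has become dark and every shape's color is its complement — a photographic negative. Shapes are reduced to large square blocks; fine edges and outlines are lost — a downscale-then-upscale (mosaic) effect.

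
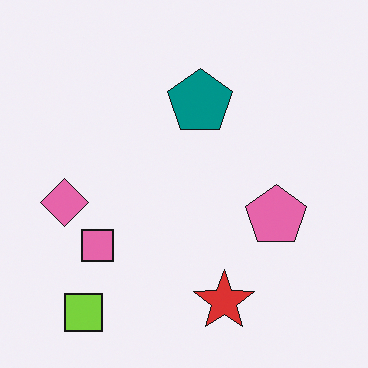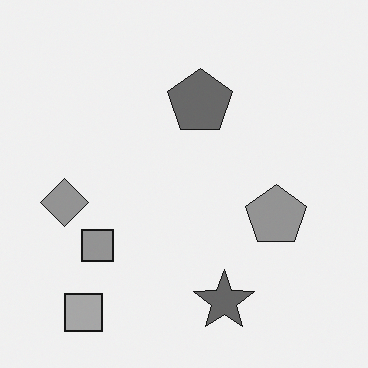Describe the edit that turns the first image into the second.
Converted to grayscale.

All color is removed — every shape is now a shade of grey.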